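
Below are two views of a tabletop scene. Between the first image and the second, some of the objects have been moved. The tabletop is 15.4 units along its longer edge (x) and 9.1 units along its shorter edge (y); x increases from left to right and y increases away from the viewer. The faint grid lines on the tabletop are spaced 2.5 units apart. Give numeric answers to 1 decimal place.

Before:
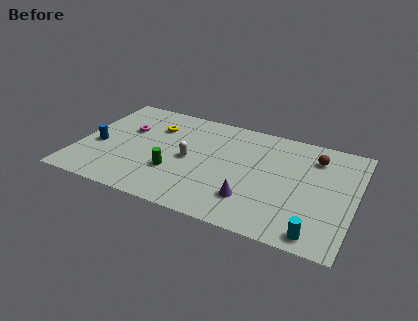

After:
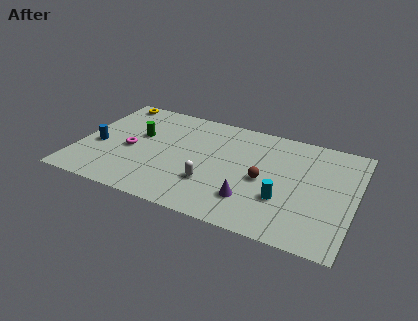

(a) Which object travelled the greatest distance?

the brown sphere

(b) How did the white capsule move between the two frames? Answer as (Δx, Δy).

(1.4, -1.6)

The white capsule was at about (6.2, 4.4) and moved to about (7.6, 2.8).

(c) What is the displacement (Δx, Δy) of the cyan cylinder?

(-2.0, 2.0)

The cyan cylinder was at about (13.6, 1.0) and moved to about (11.6, 3.0).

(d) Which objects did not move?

the blue cylinder and the purple cone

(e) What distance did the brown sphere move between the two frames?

3.9

The brown sphere moved from about (13.0, 7.1) to (10.4, 4.2), a distance of √(2.6² + 2.9²) ≈ 3.9.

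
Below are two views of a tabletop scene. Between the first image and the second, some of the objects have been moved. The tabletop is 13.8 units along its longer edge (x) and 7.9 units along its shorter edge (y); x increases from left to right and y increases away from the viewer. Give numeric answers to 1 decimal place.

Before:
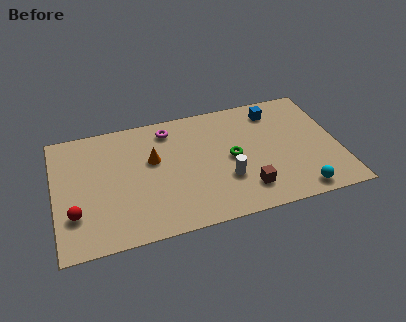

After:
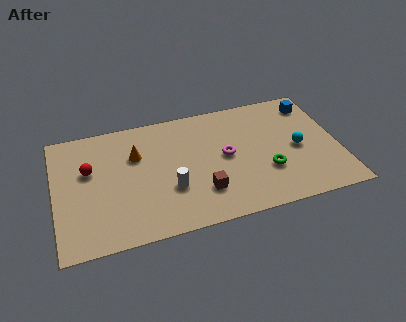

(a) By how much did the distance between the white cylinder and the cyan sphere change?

+2.6

The distance was about 3.8 in the first image and 6.4 in the second, so they moved 2.6 units further apart.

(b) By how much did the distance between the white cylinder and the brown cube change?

+0.3

The distance was about 1.3 in the first image and 1.6 in the second, so they moved 0.3 units further apart.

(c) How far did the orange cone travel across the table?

0.9

From (4.8, 4.8) to (4.0, 5.3), the orange cone covered √(0.8² + 0.5²) ≈ 0.9 units.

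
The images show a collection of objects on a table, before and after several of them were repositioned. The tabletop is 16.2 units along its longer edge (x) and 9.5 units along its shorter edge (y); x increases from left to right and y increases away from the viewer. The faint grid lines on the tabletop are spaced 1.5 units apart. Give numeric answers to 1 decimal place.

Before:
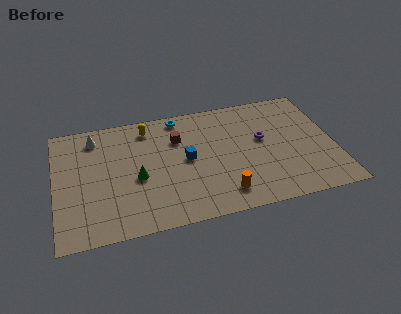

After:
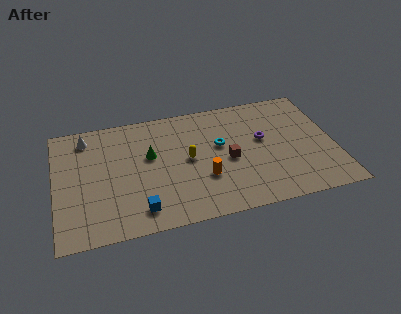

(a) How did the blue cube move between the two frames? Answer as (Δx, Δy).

(-2.9, -3.3)

From the two frames, the blue cube sits at roughly (7.6, 4.9) before and (4.7, 1.6) after.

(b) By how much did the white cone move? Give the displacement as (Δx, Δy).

(-0.5, 0.1)

The white cone was at about (2.4, 7.9) and moved to about (1.9, 8.0).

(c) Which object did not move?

the purple torus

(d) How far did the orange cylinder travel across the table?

1.8

From (9.5, 1.7) to (8.5, 3.2), the orange cylinder covered √(1.0² + 1.5²) ≈ 1.8 units.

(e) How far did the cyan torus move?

3.6

The cyan torus was near (7.4, 8.5) before and (9.6, 5.6) after, so it travelled √(2.2² + 2.9²) ≈ 3.6 units.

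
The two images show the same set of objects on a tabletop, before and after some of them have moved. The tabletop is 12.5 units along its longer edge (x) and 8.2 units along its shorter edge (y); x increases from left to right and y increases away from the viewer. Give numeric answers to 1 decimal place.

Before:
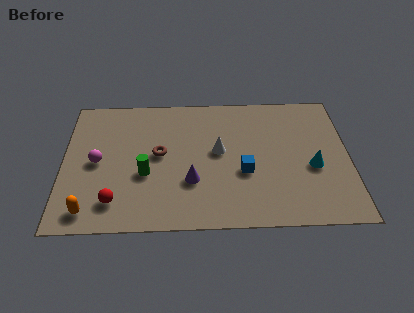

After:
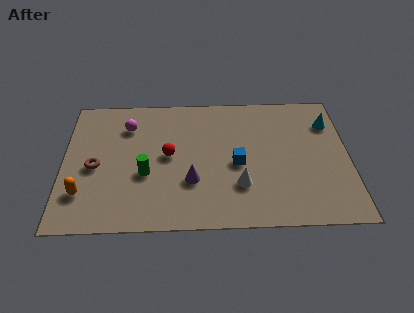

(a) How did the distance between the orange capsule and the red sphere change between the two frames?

+3.1

They were about 1.2 units apart before and 4.3 after — 3.1 units further apart.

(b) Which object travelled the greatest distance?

the red sphere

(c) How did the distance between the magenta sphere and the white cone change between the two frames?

+0.9

The distance was about 5.3 in the first image and 6.2 in the second, so they moved 0.9 units further apart.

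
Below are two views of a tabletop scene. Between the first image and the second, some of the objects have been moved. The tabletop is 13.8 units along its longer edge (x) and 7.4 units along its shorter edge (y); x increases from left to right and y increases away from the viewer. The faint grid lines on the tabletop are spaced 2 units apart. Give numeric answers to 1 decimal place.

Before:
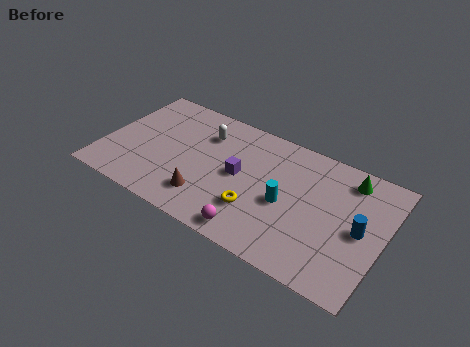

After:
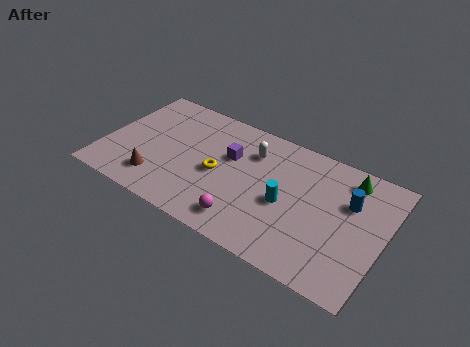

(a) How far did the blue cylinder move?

1.5

The blue cylinder was near (12.7, 3.6) before and (12.0, 4.9) after, so it travelled √(0.7² + 1.3²) ≈ 1.5 units.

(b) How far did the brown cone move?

2.5

The brown cone was near (5.4, 1.7) before and (2.9, 1.6) after, so it travelled √(2.5² + 0.1²) ≈ 2.5 units.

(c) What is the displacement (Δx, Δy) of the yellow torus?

(-2.1, 1.2)

The yellow torus started near (7.8, 2.2) and ended near (5.7, 3.4).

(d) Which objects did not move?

the cyan cylinder and the green cone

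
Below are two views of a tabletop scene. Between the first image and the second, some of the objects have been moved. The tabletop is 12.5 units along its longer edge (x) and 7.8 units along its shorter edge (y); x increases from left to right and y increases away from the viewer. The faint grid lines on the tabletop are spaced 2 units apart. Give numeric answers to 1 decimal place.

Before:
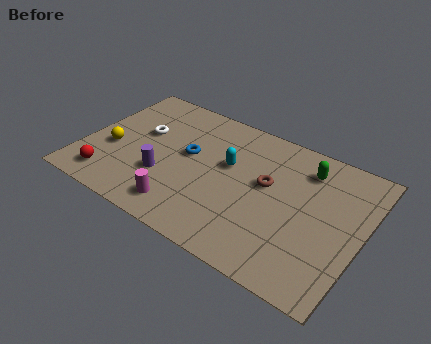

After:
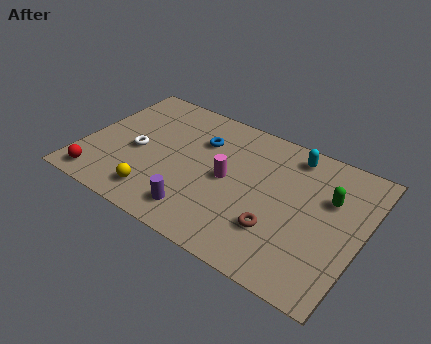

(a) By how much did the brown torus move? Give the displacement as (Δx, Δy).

(0.8, -2.2)

From the two frames, the brown torus sits at roughly (8.2, 4.5) before and (9.0, 2.3) after.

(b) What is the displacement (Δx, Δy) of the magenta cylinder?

(1.6, 2.6)

The magenta cylinder started near (4.9, 1.3) and ended near (6.5, 3.9).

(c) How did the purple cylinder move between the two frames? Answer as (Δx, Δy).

(1.8, -1.2)

From the two frames, the purple cylinder sits at roughly (3.8, 2.6) before and (5.6, 1.4) after.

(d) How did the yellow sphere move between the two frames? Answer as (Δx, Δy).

(2.4, -1.7)

The yellow sphere started near (1.3, 3.1) and ended near (3.7, 1.4).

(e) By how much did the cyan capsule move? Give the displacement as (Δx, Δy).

(2.6, 2.0)

From the two frames, the cyan capsule sits at roughly (6.4, 4.7) before and (9.0, 6.7) after.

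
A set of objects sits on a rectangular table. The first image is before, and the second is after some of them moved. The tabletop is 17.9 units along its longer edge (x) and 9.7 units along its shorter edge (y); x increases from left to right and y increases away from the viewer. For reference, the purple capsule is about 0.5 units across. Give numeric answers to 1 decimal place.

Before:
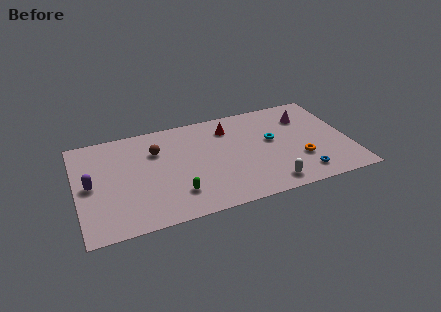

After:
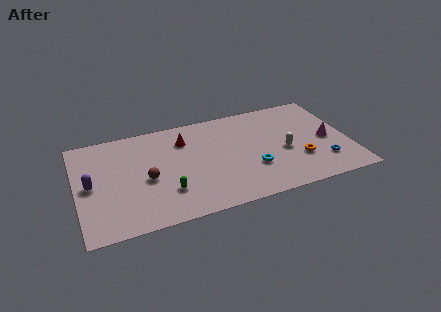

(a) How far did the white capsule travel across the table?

3.2

The white capsule moved from about (12.3, 1.3) to (13.6, 4.2), a distance of √(1.3² + 2.9²) ≈ 3.2.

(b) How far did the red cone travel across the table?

3.0

The red cone was near (10.2, 7.6) before and (7.2, 7.3) after, so it travelled √(3.0² + 0.3²) ≈ 3.0 units.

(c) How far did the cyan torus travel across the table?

2.7

The cyan torus was near (12.9, 5.5) before and (11.4, 3.2) after, so it travelled √(1.5² + 2.3²) ≈ 2.7 units.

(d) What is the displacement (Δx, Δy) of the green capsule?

(-0.6, 0.4)

The green capsule was at about (6.3, 2.3) and moved to about (5.7, 2.7).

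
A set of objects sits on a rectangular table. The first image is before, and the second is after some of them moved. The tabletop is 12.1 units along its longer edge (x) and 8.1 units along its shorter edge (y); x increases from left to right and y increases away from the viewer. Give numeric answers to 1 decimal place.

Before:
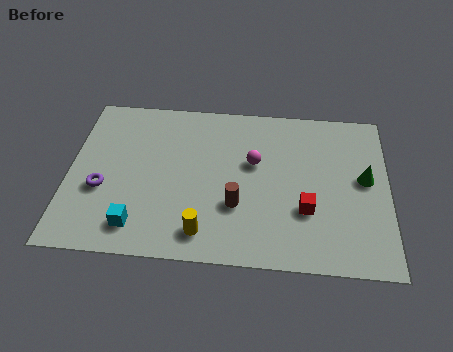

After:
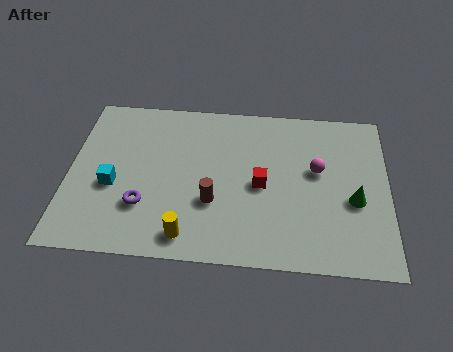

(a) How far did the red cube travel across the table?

2.0

From (9.0, 2.7) to (7.3, 3.8), the red cube covered √(1.7² + 1.1²) ≈ 2.0 units.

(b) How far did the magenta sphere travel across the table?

2.4

The magenta sphere was near (7.0, 4.9) before and (9.4, 4.7) after, so it travelled √(2.4² + 0.2²) ≈ 2.4 units.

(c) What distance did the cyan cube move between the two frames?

2.1

The cyan cube was near (2.7, 1.4) before and (1.7, 3.3) after, so it travelled √(1.0² + 1.9²) ≈ 2.1 units.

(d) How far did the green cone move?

1.2

The green cone was near (11.2, 4.4) before and (10.8, 3.3) after, so it travelled √(0.4² + 1.1²) ≈ 1.2 units.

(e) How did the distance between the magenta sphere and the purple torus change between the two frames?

+0.9

The distance was about 6.0 in the first image and 6.9 in the second, so they moved 0.9 units further apart.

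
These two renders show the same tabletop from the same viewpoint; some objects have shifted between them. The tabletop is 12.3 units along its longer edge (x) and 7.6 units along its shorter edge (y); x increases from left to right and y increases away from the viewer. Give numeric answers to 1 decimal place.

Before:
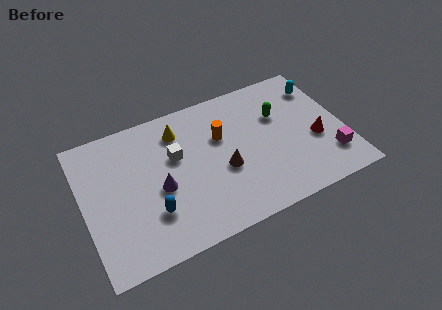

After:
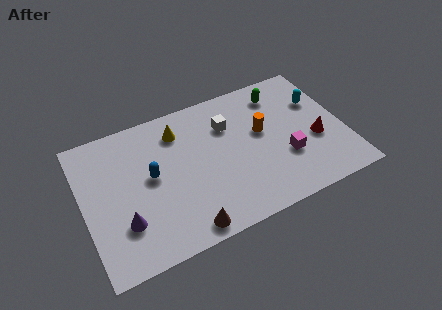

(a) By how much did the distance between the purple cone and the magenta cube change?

-0.3

The distance was about 8.0 in the first image and 7.7 in the second, so they moved 0.3 units closer together.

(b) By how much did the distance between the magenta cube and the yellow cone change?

-2.1

They were about 7.9 units apart before and 5.8 after — 2.1 units closer together.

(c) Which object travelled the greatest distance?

the brown cone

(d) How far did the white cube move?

2.7

From (4.4, 4.7) to (7.0, 5.4), the white cube covered √(2.6² + 0.7²) ≈ 2.7 units.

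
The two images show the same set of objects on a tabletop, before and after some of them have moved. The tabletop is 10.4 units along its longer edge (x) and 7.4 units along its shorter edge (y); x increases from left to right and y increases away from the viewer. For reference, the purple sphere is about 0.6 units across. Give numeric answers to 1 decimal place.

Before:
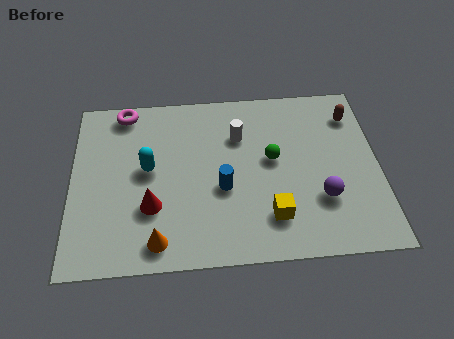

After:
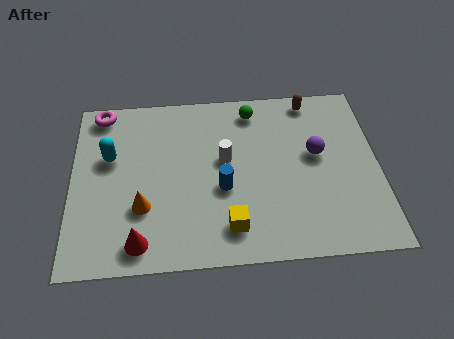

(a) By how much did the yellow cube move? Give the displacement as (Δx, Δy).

(-1.4, -0.3)

The yellow cube started near (6.7, 1.7) and ended near (5.3, 1.4).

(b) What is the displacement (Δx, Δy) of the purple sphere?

(-0.1, 1.9)

The purple sphere was at about (8.4, 2.3) and moved to about (8.3, 4.2).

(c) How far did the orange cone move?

1.5

The orange cone moved from about (2.9, 1.0) to (2.4, 2.4), a distance of √(0.5² + 1.4²) ≈ 1.5.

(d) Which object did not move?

the blue cylinder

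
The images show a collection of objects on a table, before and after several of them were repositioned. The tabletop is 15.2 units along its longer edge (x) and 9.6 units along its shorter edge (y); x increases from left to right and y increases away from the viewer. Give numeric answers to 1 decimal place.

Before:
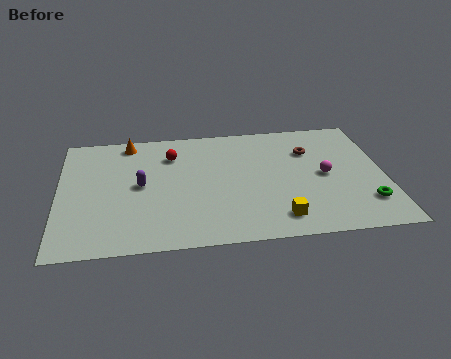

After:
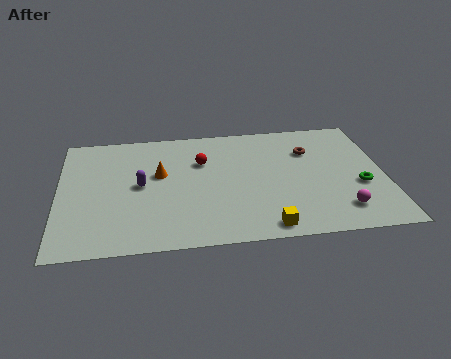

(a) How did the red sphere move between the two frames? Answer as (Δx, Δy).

(1.4, -0.7)

The red sphere started near (5.3, 7.2) and ended near (6.7, 6.5).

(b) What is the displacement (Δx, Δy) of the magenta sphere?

(0.6, -2.8)

The magenta sphere was at about (12.4, 4.7) and moved to about (13.0, 1.9).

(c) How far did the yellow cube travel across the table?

0.8

From (10.1, 1.6) to (9.5, 1.0), the yellow cube covered √(0.6² + 0.6²) ≈ 0.8 units.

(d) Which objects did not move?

the purple capsule and the brown torus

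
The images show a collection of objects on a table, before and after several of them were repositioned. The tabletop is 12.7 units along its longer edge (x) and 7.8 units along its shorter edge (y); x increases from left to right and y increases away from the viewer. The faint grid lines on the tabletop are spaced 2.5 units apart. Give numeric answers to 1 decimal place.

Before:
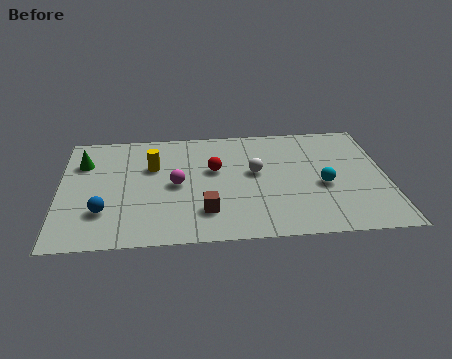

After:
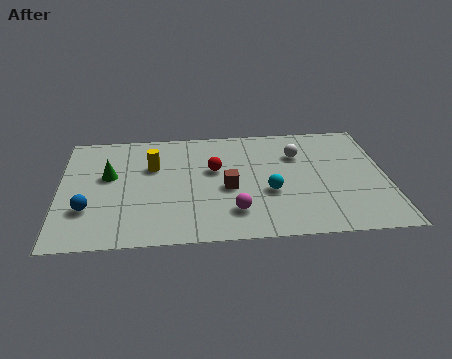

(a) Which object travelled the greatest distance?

the magenta sphere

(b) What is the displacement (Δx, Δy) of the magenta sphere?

(2.2, -2.0)

From the two frames, the magenta sphere sits at roughly (4.5, 3.8) before and (6.7, 1.8) after.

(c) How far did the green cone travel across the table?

1.4

The green cone moved from about (0.9, 5.6) to (1.9, 4.6), a distance of √(1.0² + 1.0²) ≈ 1.4.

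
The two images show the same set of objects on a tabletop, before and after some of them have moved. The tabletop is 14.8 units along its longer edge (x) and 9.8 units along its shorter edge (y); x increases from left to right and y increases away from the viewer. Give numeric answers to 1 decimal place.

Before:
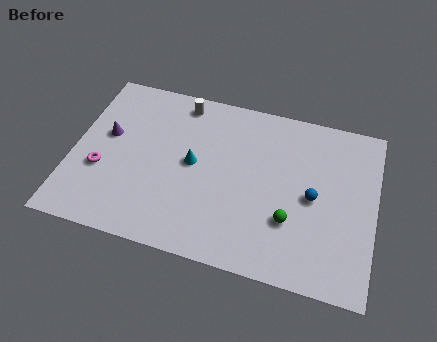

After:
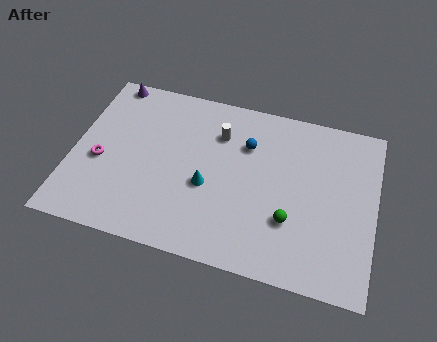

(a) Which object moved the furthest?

the blue sphere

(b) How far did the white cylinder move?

2.4

The white cylinder was near (5.0, 8.6) before and (7.0, 7.2) after, so it travelled √(2.0² + 1.4²) ≈ 2.4 units.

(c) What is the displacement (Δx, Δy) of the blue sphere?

(-3.4, 2.2)

The blue sphere started near (11.8, 4.7) and ended near (8.4, 6.9).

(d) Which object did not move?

the green sphere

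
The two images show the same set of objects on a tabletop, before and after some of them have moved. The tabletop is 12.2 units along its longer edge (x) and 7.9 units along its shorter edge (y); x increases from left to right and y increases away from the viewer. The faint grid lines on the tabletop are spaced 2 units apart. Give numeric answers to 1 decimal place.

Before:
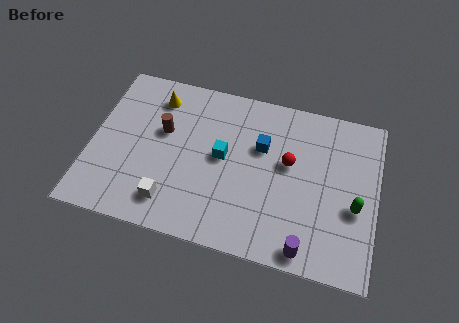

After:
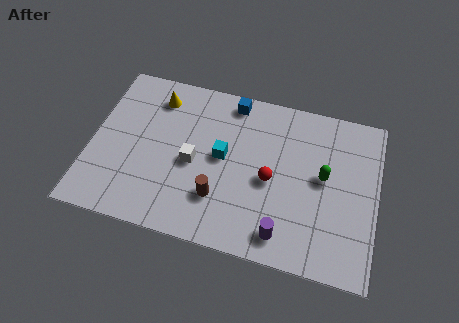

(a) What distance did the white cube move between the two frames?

2.2

The white cube was near (3.6, 1.5) before and (4.4, 3.6) after, so it travelled √(0.8² + 2.1²) ≈ 2.2 units.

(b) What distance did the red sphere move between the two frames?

1.2

The red sphere was near (8.4, 4.6) before and (7.7, 3.6) after, so it travelled √(0.7² + 1.0²) ≈ 1.2 units.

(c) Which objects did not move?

the cyan cube and the yellow cone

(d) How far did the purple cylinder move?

1.1

The purple cylinder was near (9.4, 0.8) before and (8.4, 1.2) after, so it travelled √(1.0² + 0.4²) ≈ 1.1 units.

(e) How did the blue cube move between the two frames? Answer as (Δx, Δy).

(-1.4, 1.9)

The blue cube started near (7.2, 5.1) and ended near (5.8, 7.0).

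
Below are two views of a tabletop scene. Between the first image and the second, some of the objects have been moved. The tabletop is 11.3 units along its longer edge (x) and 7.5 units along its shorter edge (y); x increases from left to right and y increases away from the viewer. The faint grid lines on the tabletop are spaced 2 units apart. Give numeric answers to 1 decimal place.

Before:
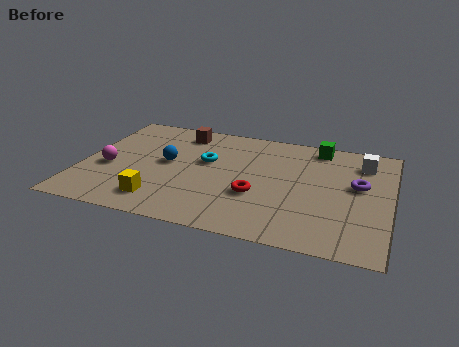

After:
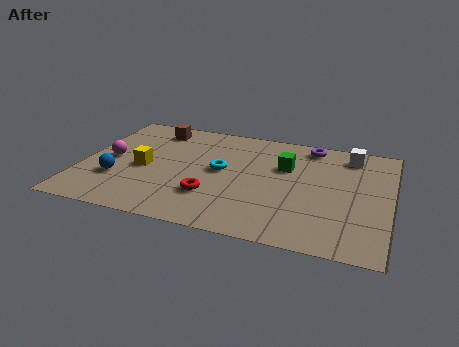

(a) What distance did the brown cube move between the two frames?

1.0

The brown cube was near (3.4, 6.3) before and (2.4, 6.3) after, so it travelled √(1.0² + 0.0²) ≈ 1.0 units.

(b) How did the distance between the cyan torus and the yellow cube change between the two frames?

-0.5

Before: roughly 3.4 units apart; after: 2.9. That's 0.5 units closer together.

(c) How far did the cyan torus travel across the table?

0.8

From (4.5, 4.5) to (5.1, 4.0), the cyan torus covered √(0.6² + 0.5²) ≈ 0.8 units.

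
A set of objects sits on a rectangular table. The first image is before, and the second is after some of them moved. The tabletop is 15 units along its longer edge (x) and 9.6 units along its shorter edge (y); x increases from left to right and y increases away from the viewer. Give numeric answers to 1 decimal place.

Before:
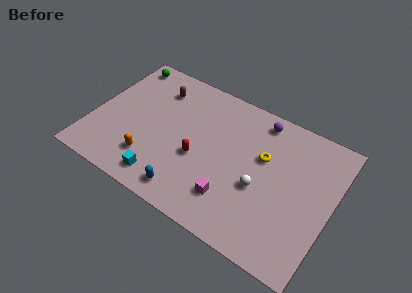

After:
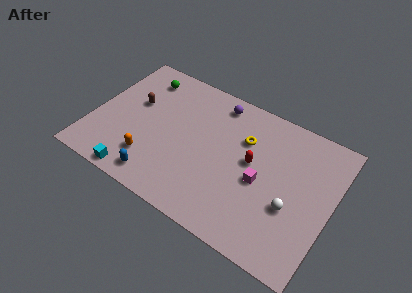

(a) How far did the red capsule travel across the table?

3.5

From (6.8, 3.9) to (10.0, 5.3), the red capsule covered √(3.2² + 1.4²) ≈ 3.5 units.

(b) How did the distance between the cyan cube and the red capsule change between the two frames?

+4.9

Before: roughly 3.1 units apart; after: 8.0. That's 4.9 units further apart.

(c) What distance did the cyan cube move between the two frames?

1.7

The cyan cube was near (5.0, 1.4) before and (3.4, 0.8) after, so it travelled √(1.6² + 0.6²) ≈ 1.7 units.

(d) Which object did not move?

the orange capsule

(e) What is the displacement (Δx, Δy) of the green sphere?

(1.4, -0.6)

The green sphere started near (1.1, 8.5) and ended near (2.5, 7.9).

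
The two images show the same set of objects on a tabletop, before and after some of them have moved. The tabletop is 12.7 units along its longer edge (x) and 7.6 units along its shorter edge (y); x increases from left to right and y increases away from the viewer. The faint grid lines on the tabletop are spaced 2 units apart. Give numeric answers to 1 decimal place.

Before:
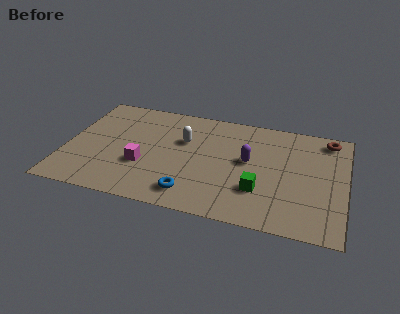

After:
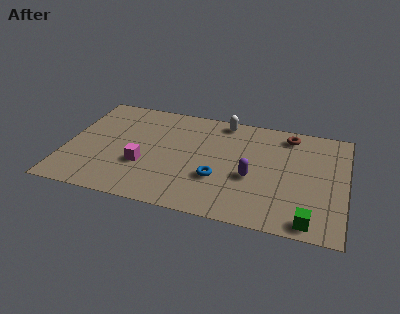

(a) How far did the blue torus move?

1.7

The blue torus was near (5.9, 1.3) before and (7.0, 2.6) after, so it travelled √(1.1² + 1.3²) ≈ 1.7 units.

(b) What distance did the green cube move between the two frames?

2.7

The green cube was near (8.9, 2.3) before and (11.2, 0.8) after, so it travelled √(2.3² + 1.5²) ≈ 2.7 units.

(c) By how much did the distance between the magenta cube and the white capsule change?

+2.5

They were about 2.8 units apart before and 5.3 after — 2.5 units further apart.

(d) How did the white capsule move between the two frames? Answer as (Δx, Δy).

(1.7, 1.9)

The white capsule started near (5.3, 4.9) and ended near (7.0, 6.8).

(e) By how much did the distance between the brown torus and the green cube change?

+0.6

Before: roughly 5.2 units apart; after: 5.8. That's 0.6 units further apart.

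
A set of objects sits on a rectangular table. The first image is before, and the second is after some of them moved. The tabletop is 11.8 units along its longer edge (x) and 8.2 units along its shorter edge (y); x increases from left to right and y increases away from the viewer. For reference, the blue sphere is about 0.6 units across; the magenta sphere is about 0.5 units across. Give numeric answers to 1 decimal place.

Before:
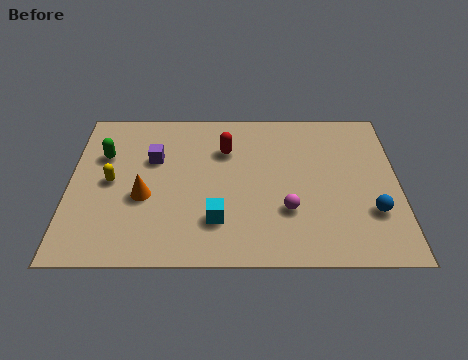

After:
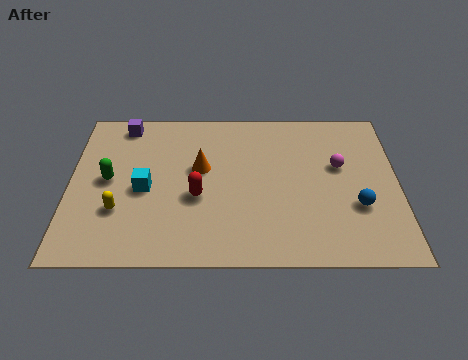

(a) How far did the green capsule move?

1.3

The green capsule was near (1.2, 5.5) before and (1.4, 4.2) after, so it travelled √(0.2² + 1.3²) ≈ 1.3 units.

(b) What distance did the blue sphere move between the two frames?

0.6

From (10.8, 2.5) to (10.3, 2.8), the blue sphere covered √(0.5² + 0.3²) ≈ 0.6 units.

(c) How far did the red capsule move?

2.7

From (5.6, 5.8) to (4.6, 3.3), the red capsule covered √(1.0² + 2.5²) ≈ 2.7 units.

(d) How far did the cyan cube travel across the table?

3.1

The cyan cube was near (5.3, 2.1) before and (2.7, 3.7) after, so it travelled √(2.6² + 1.6²) ≈ 3.1 units.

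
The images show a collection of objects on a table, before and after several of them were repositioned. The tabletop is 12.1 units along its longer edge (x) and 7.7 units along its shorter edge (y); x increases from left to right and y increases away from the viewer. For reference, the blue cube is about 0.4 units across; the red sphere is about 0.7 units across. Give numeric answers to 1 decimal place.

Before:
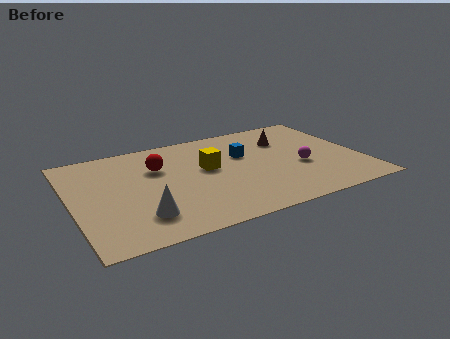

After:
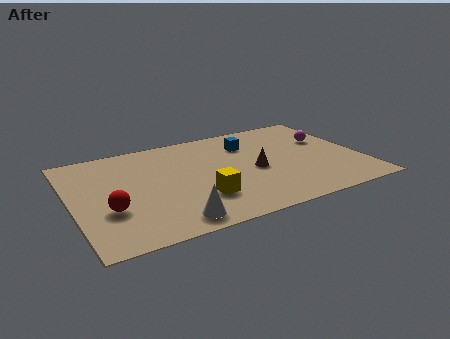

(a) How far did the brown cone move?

2.6

The brown cone was near (9.2, 5.5) before and (7.6, 3.5) after, so it travelled √(1.6² + 2.0²) ≈ 2.6 units.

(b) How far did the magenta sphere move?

2.3

The magenta sphere moved from about (9.5, 3.1) to (10.9, 4.9), a distance of √(1.4² + 1.8²) ≈ 2.3.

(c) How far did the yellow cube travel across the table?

2.3

The yellow cube was near (5.7, 4.4) before and (5.1, 2.2) after, so it travelled √(0.6² + 2.2²) ≈ 2.3 units.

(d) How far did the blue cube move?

0.9

The blue cube moved from about (7.3, 4.9) to (7.6, 5.7), a distance of √(0.3² + 0.8²) ≈ 0.9.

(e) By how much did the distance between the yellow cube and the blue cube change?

+2.6

They were about 1.7 units apart before and 4.3 after — 2.6 units further apart.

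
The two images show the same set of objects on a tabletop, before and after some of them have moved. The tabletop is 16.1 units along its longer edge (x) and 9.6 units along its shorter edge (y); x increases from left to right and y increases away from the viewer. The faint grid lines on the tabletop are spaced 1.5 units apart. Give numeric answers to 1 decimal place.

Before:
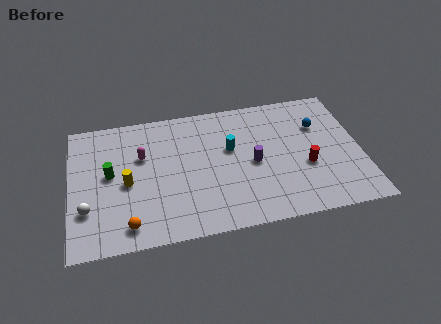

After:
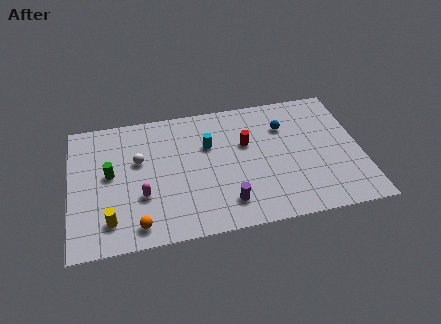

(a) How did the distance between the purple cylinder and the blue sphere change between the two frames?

+1.8

The distance was about 4.3 in the first image and 6.1 in the second, so they moved 1.8 units further apart.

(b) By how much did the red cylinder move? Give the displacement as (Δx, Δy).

(-3.2, 2.3)

The red cylinder started near (13.0, 3.7) and ended near (9.8, 6.0).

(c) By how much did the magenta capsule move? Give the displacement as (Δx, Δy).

(-0.1, -2.9)

The magenta capsule was at about (4.0, 6.2) and moved to about (3.9, 3.3).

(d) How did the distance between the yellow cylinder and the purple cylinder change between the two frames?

-0.6

The distance was about 7.0 in the first image and 6.4 in the second, so they moved 0.6 units closer together.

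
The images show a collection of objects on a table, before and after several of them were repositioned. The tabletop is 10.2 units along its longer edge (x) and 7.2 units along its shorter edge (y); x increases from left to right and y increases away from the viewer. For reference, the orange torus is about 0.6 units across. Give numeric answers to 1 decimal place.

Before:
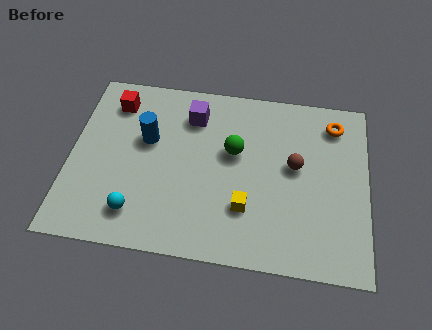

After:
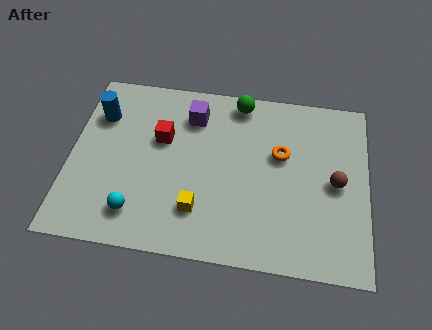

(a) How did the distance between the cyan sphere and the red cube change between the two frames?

-1.3

Before: roughly 4.5 units apart; after: 3.2. That's 1.3 units closer together.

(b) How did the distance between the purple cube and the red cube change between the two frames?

-1.2

Before: roughly 2.7 units apart; after: 1.5. That's 1.2 units closer together.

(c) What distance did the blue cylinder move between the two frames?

1.9

The blue cylinder was near (2.6, 4.4) before and (0.9, 5.2) after, so it travelled √(1.7² + 0.8²) ≈ 1.9 units.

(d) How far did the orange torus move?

2.3

The orange torus was near (9.0, 5.9) before and (7.2, 4.4) after, so it travelled √(1.8² + 1.5²) ≈ 2.3 units.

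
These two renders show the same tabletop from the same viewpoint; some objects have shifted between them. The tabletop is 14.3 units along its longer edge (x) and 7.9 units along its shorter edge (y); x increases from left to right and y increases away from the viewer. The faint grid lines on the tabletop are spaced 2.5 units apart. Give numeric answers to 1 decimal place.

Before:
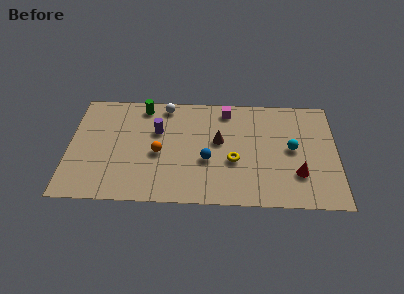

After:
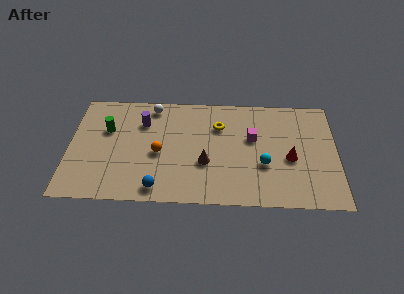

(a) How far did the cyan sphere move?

1.9

The cyan sphere was near (11.9, 4.1) before and (10.4, 2.9) after, so it travelled √(1.5² + 1.2²) ≈ 1.9 units.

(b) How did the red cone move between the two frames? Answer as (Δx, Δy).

(-0.4, 1.1)

From the two frames, the red cone sits at roughly (12.2, 2.3) before and (11.8, 3.4) after.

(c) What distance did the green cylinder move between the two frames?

2.6

From (3.9, 6.9) to (2.0, 5.1), the green cylinder covered √(1.9² + 1.8²) ≈ 2.6 units.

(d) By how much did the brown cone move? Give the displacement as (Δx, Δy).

(-0.7, -1.6)

The brown cone was at about (8.0, 4.5) and moved to about (7.3, 2.9).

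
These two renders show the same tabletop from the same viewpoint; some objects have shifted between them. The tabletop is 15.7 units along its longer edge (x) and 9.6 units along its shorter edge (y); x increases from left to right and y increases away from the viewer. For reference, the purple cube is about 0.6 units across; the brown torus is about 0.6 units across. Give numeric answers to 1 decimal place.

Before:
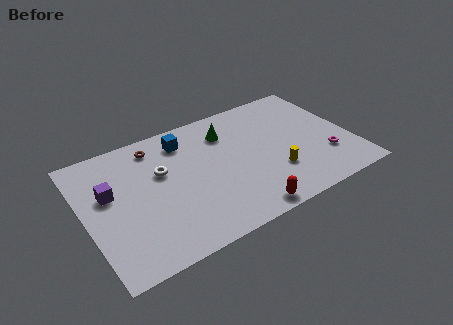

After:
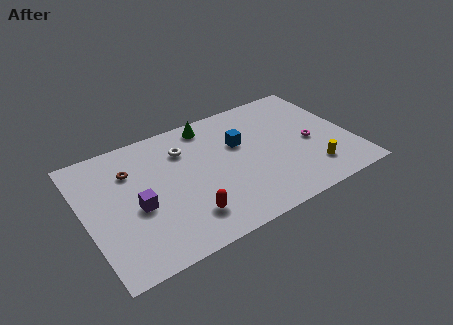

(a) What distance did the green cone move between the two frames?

1.4

The green cone was near (8.7, 7.3) before and (7.8, 8.4) after, so it travelled √(0.9² + 1.1²) ≈ 1.4 units.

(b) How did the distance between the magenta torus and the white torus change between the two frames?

-2.2

Before: roughly 9.9 units apart; after: 7.7. That's 2.2 units closer together.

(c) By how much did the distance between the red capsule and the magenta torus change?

+2.5

They were about 5.6 units apart before and 8.1 after — 2.5 units further apart.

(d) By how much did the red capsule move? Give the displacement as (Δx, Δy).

(-3.2, 1.2)

From the two frames, the red capsule sits at roughly (8.7, 0.9) before and (5.5, 2.1) after.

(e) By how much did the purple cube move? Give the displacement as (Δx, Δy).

(1.4, -1.7)

The purple cube started near (1.5, 5.8) and ended near (2.9, 4.1).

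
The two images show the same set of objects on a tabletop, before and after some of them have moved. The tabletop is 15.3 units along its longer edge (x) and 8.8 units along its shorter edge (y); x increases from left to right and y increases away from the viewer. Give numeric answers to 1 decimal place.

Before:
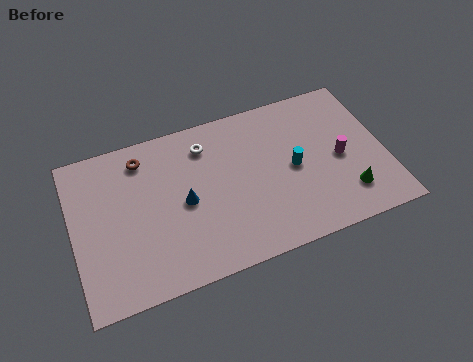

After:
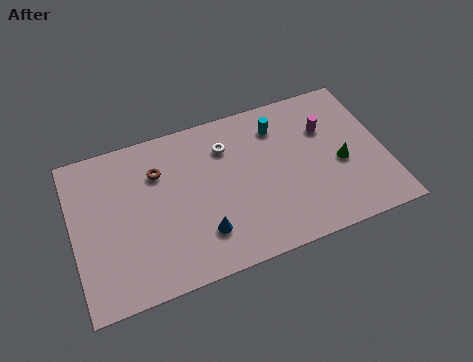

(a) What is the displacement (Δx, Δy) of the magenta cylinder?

(-0.5, 1.9)

From the two frames, the magenta cylinder sits at roughly (13.1, 4.1) before and (12.6, 6.0) after.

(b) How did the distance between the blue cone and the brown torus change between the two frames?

+0.9

They were about 3.6 units apart before and 4.5 after — 0.9 units further apart.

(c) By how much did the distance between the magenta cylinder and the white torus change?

-2.1

They were about 7.0 units apart before and 4.9 after — 2.1 units closer together.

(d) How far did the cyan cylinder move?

2.6

The cyan cylinder moved from about (10.8, 4.3) to (10.3, 6.9), a distance of √(0.5² + 2.6²) ≈ 2.6.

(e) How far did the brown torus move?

1.2

The brown torus was near (3.6, 7.3) before and (4.3, 6.3) after, so it travelled √(0.7² + 1.0²) ≈ 1.2 units.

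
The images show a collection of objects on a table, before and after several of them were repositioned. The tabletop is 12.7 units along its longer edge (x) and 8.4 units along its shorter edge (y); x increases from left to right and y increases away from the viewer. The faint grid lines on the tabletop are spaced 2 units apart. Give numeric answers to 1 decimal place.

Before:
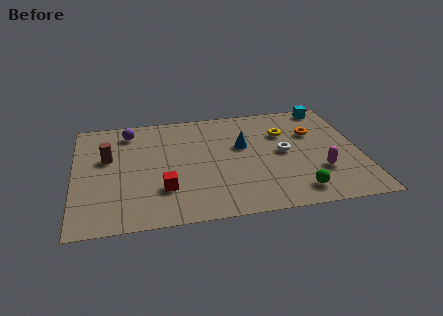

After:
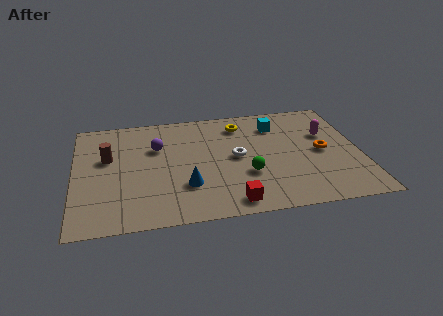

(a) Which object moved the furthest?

the blue cone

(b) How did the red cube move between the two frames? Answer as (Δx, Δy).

(2.9, -1.4)

The red cube started near (3.9, 2.4) and ended near (6.8, 1.0).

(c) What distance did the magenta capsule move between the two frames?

2.8

From (10.8, 2.6) to (11.3, 5.4), the magenta capsule covered √(0.5² + 2.8²) ≈ 2.8 units.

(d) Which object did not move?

the brown cylinder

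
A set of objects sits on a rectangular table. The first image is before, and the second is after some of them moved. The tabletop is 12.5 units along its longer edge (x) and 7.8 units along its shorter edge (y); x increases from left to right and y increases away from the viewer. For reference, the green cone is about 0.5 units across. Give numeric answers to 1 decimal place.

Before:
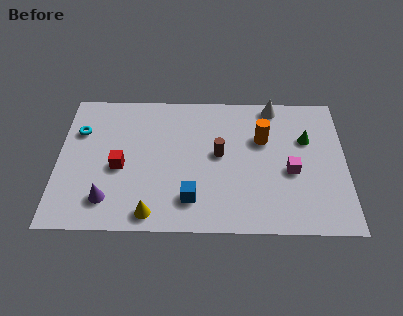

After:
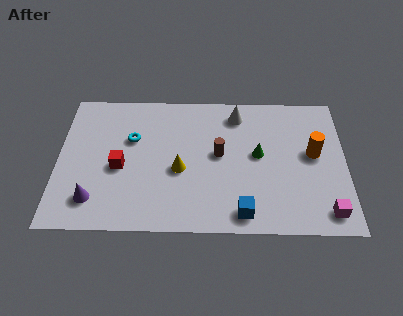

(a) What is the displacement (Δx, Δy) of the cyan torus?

(2.3, -0.4)

From the two frames, the cyan torus sits at roughly (0.9, 5.4) before and (3.2, 5.0) after.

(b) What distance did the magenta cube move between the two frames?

2.7

From (10.1, 3.3) to (11.6, 1.1), the magenta cube covered √(1.5² + 2.2²) ≈ 2.7 units.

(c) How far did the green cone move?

2.3

The green cone moved from about (10.8, 5.1) to (8.7, 4.2), a distance of √(2.1² + 0.9²) ≈ 2.3.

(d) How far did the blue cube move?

2.3

The blue cube was near (5.8, 1.7) before and (8.0, 1.0) after, so it travelled √(2.2² + 0.7²) ≈ 2.3 units.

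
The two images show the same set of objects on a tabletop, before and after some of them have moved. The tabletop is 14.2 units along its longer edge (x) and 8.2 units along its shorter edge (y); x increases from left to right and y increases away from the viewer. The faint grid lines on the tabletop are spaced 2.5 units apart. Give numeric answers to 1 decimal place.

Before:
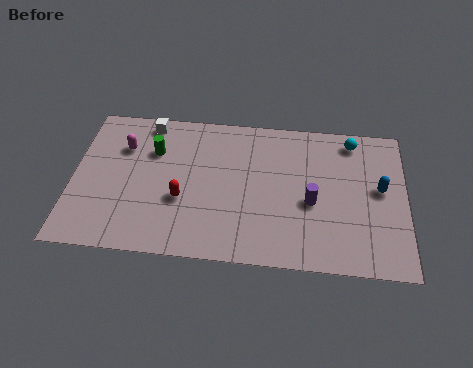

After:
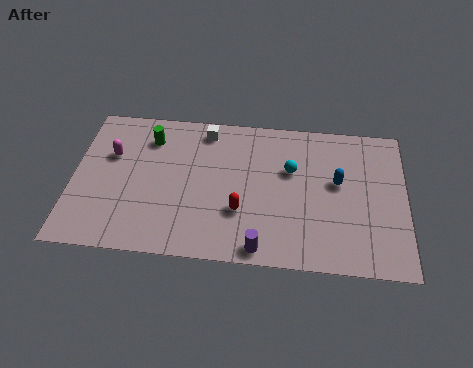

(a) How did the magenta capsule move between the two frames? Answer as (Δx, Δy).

(-0.5, -0.5)

The magenta capsule was at about (2.1, 5.8) and moved to about (1.6, 5.3).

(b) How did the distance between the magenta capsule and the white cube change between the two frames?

+2.6

They were about 1.8 units apart before and 4.4 after — 2.6 units further apart.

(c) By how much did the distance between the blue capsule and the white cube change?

-4.2

Before: roughly 10.4 units apart; after: 6.2. That's 4.2 units closer together.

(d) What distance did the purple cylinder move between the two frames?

3.4

The purple cylinder was near (10.2, 3.5) before and (8.1, 0.8) after, so it travelled √(2.1² + 2.7²) ≈ 3.4 units.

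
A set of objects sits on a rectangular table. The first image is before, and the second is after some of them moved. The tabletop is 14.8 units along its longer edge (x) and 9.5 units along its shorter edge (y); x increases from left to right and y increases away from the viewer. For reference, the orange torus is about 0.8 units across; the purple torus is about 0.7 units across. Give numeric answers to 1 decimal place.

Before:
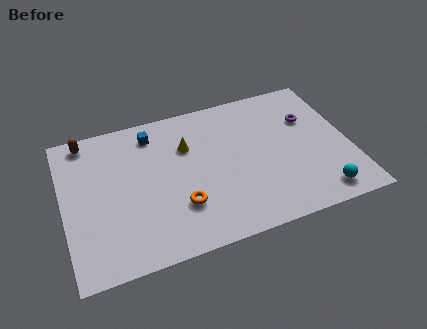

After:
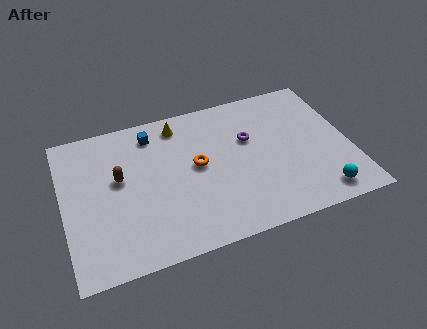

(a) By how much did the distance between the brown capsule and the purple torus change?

-4.9

Before: roughly 11.7 units apart; after: 6.8. That's 4.9 units closer together.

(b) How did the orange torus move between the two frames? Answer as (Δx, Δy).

(1.1, 2.3)

From the two frames, the orange torus sits at roughly (5.8, 2.8) before and (6.9, 5.1) after.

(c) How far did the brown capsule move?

3.4

The brown capsule was near (1.4, 8.5) before and (2.9, 5.5) after, so it travelled √(1.5² + 3.0²) ≈ 3.4 units.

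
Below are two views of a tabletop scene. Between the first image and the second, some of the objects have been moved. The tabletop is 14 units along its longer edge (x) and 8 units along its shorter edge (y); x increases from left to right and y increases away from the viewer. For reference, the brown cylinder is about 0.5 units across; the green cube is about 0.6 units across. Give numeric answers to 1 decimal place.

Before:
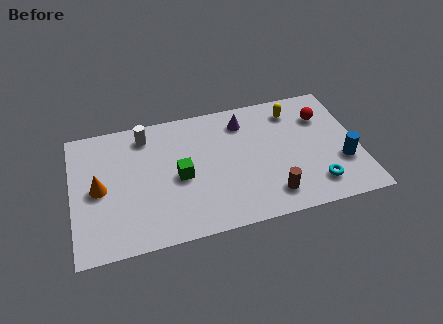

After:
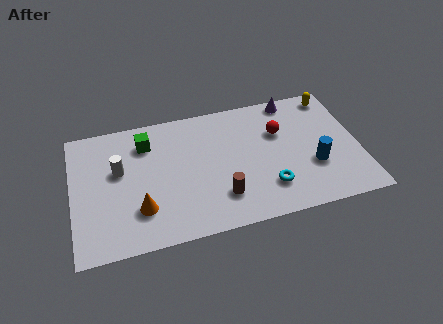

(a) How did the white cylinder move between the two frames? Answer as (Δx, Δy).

(-1.4, -1.9)

The white cylinder was at about (3.7, 6.7) and moved to about (2.3, 4.8).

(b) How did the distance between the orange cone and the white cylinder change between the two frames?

-0.9

Before: roughly 3.7 units apart; after: 2.8. That's 0.9 units closer together.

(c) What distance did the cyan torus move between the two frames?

2.3

From (11.7, 1.6) to (9.4, 2.0), the cyan torus covered √(2.3² + 0.4²) ≈ 2.3 units.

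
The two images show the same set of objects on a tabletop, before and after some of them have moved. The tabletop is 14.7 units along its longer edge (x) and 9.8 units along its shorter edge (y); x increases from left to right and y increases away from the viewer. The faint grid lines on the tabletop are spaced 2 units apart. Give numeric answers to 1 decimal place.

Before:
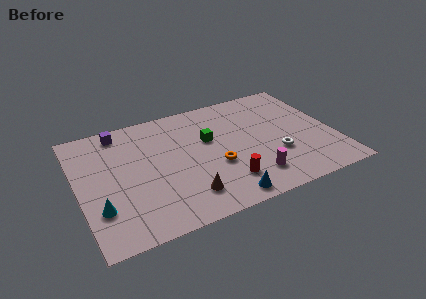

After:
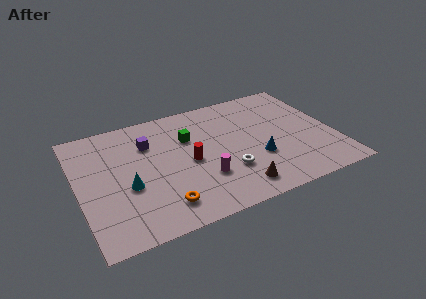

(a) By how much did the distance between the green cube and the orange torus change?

+2.9

The distance was about 2.3 in the first image and 5.2 in the second, so they moved 2.9 units further apart.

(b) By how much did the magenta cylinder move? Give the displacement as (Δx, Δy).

(-2.7, 1.0)

The magenta cylinder started near (9.6, 2.0) and ended near (6.9, 3.0).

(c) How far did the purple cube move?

2.2

The purple cube was near (2.7, 8.6) before and (4.2, 7.0) after, so it travelled √(1.5² + 1.6²) ≈ 2.2 units.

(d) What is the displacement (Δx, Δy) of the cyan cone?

(1.7, 1.1)

The cyan cone was at about (1.0, 2.8) and moved to about (2.7, 3.9).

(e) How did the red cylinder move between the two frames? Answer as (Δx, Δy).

(-1.8, 2.4)

The red cylinder was at about (8.1, 2.2) and moved to about (6.3, 4.6).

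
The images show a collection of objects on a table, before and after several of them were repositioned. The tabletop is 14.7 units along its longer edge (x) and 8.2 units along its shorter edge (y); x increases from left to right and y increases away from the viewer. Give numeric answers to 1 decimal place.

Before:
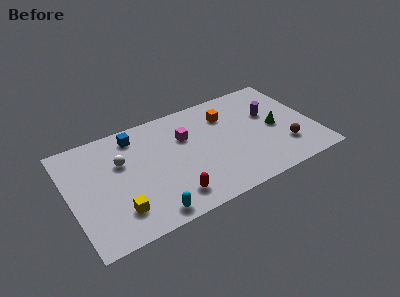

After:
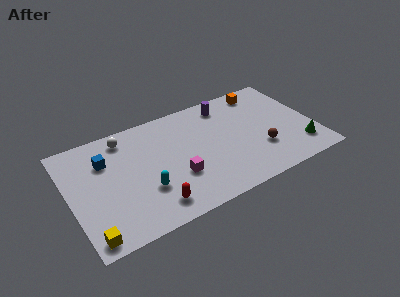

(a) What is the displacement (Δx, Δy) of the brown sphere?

(-1.4, 0.4)

From the two frames, the brown sphere sits at roughly (12.7, 2.2) before and (11.3, 2.6) after.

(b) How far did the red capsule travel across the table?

1.1

The red capsule moved from about (5.7, 1.5) to (4.6, 1.4), a distance of √(1.1² + 0.1²) ≈ 1.1.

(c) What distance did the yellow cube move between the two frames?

2.1

From (2.6, 1.9) to (0.8, 0.9), the yellow cube covered √(1.8² + 1.0²) ≈ 2.1 units.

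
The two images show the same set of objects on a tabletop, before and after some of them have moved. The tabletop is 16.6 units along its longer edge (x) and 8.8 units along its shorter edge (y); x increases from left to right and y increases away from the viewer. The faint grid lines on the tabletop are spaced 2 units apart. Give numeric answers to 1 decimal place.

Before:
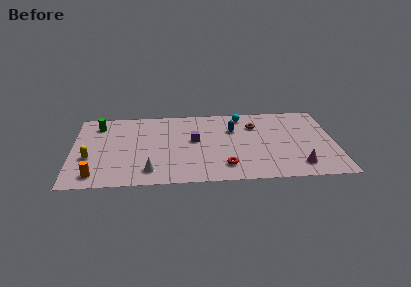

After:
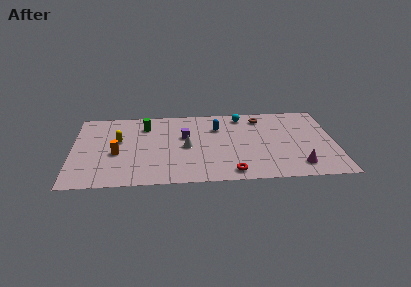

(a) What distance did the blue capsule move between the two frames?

1.0

The blue capsule moved from about (10.2, 6.0) to (9.2, 6.3), a distance of √(1.0² + 0.3²) ≈ 1.0.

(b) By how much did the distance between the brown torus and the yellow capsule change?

-1.6

They were about 10.9 units apart before and 9.3 after — 1.6 units closer together.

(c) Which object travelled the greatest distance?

the white cone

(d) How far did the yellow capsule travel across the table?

2.6

From (1.1, 3.3) to (2.9, 5.2), the yellow capsule covered √(1.8² + 1.9²) ≈ 2.6 units.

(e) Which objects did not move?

the magenta cone and the cyan sphere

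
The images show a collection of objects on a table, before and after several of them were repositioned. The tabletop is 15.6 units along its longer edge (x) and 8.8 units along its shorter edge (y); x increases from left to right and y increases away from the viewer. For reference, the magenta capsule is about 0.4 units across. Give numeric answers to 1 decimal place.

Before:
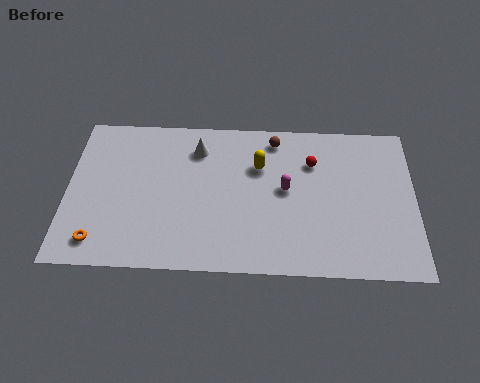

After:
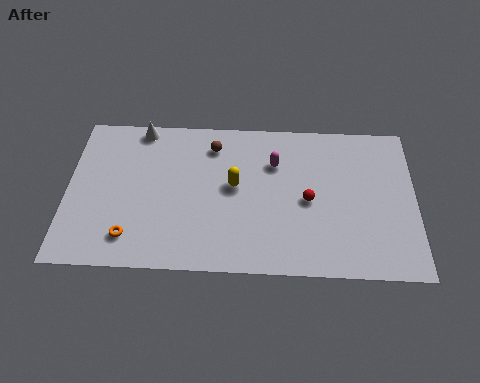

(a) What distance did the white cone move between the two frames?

2.8

The white cone moved from about (5.8, 6.9) to (3.2, 8.0), a distance of √(2.6² + 1.1²) ≈ 2.8.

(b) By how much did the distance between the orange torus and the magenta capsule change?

-1.1

Before: roughly 8.9 units apart; after: 7.8. That's 1.1 units closer together.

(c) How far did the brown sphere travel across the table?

2.8

The brown sphere moved from about (9.3, 7.6) to (6.5, 7.1), a distance of √(2.8² + 0.5²) ≈ 2.8.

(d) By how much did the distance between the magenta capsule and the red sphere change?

+0.6

The distance was about 2.0 in the first image and 2.6 in the second, so they moved 0.6 units further apart.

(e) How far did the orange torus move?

1.4

The orange torus moved from about (1.5, 1.4) to (2.9, 1.7), a distance of √(1.4² + 0.3²) ≈ 1.4.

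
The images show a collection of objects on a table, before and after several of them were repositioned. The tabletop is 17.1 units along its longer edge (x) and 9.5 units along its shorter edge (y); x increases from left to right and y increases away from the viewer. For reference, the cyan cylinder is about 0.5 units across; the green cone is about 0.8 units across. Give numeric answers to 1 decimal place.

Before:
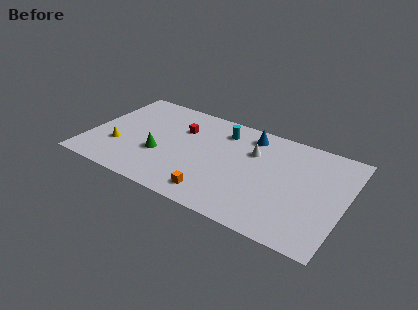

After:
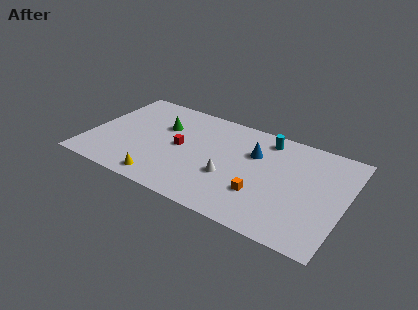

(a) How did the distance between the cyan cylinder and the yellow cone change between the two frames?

+1.3

Before: roughly 7.9 units apart; after: 9.2. That's 1.3 units further apart.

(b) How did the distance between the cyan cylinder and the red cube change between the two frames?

+3.4

They were about 2.9 units apart before and 6.3 after — 3.4 units further apart.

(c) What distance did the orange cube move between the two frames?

3.2

The orange cube moved from about (8.9, 1.5) to (11.8, 2.9), a distance of √(2.9² + 1.4²) ≈ 3.2.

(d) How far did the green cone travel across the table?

2.8

The green cone was near (4.9, 3.5) before and (4.7, 6.3) after, so it travelled √(0.2² + 2.8²) ≈ 2.8 units.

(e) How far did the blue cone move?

1.7

The blue cone was near (10.4, 8.0) before and (10.9, 6.4) after, so it travelled √(0.5² + 1.6²) ≈ 1.7 units.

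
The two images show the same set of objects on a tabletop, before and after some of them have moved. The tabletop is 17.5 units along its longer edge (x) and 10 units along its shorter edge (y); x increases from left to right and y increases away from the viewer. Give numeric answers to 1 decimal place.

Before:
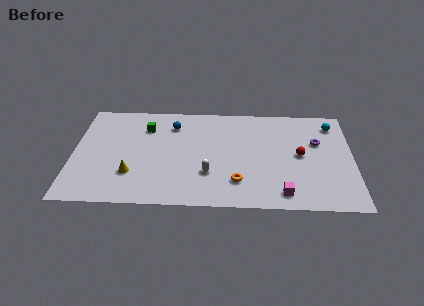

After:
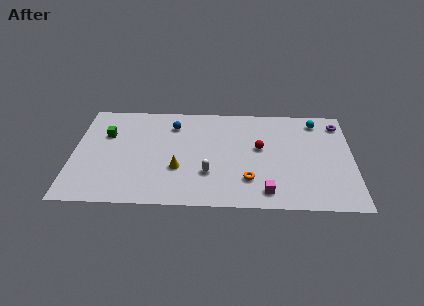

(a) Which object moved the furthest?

the yellow cone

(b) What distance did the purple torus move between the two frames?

2.4

The purple torus was near (15.3, 6.4) before and (16.7, 8.3) after, so it travelled √(1.4² + 1.9²) ≈ 2.4 units.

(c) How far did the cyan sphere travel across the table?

1.0

From (16.3, 8.2) to (15.3, 8.5), the cyan sphere covered √(1.0² + 0.3²) ≈ 1.0 units.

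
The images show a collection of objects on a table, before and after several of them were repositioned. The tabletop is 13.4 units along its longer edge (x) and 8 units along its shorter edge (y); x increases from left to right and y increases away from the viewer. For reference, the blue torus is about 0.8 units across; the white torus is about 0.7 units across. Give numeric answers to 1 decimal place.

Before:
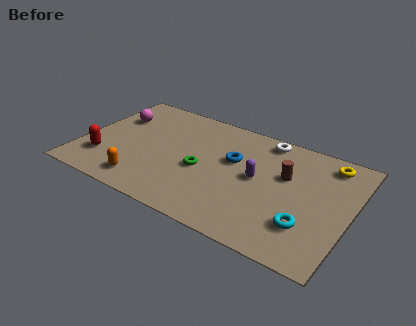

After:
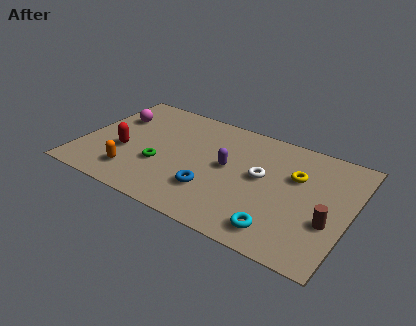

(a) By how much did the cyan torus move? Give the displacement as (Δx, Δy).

(-1.2, -0.9)

The cyan torus started near (11.5, 2.2) and ended near (10.3, 1.3).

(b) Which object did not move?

the magenta sphere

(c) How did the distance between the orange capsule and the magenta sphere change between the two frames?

-0.6

Before: roughly 4.7 units apart; after: 4.1. That's 0.6 units closer together.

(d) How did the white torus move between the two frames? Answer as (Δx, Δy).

(0.2, -2.7)

From the two frames, the white torus sits at roughly (8.8, 7.1) before and (9.0, 4.4) after.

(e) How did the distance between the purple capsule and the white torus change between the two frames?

-1.2

The distance was about 2.9 in the first image and 1.7 in the second, so they moved 1.2 units closer together.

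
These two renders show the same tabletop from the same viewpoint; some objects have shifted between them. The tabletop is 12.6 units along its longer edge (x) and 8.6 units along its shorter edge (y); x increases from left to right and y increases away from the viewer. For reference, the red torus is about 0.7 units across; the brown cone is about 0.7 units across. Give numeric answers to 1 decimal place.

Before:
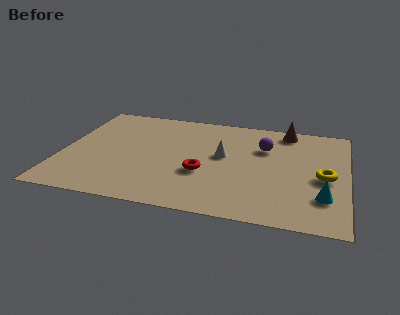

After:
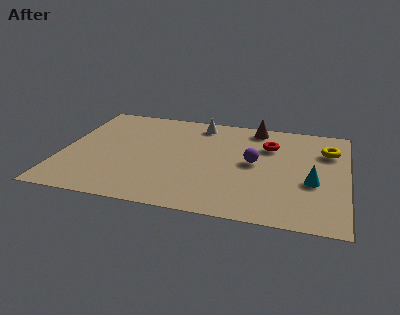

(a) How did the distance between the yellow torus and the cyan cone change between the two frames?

+1.3

The distance was about 1.6 in the first image and 2.9 in the second, so they moved 1.3 units further apart.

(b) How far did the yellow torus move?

2.3

The yellow torus moved from about (11.6, 3.9) to (11.7, 6.2), a distance of √(0.1² + 2.3²) ≈ 2.3.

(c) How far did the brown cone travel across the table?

1.4

From (9.8, 7.6) to (8.4, 7.6), the brown cone covered √(1.4² + 0.0²) ≈ 1.4 units.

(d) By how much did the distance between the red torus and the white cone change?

+1.7

The distance was about 1.8 in the first image and 3.5 in the second, so they moved 1.7 units further apart.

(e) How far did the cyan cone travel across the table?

1.2

From (11.6, 2.3) to (11.1, 3.4), the cyan cone covered √(0.5² + 1.1²) ≈ 1.2 units.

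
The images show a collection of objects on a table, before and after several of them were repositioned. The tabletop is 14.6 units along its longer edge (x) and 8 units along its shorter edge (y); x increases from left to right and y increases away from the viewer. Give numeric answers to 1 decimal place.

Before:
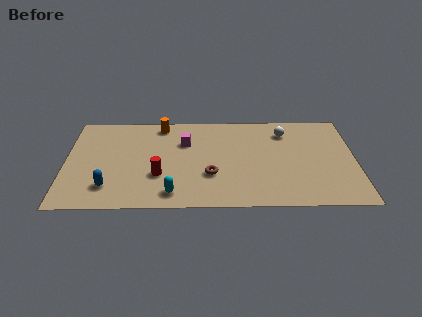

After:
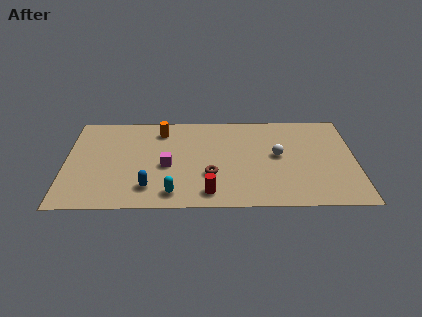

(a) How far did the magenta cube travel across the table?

2.2

The magenta cube moved from about (6.0, 5.5) to (5.1, 3.5), a distance of √(0.9² + 2.0²) ≈ 2.2.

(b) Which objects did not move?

the brown torus and the cyan capsule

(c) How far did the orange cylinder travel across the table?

0.5

The orange cylinder was near (4.8, 7.0) before and (4.8, 6.5) after, so it travelled √(0.0² + 0.5²) ≈ 0.5 units.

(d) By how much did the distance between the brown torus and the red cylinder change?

-1.1

They were about 2.6 units apart before and 1.5 after — 1.1 units closer together.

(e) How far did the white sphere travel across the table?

2.0

From (11.1, 6.3) to (10.7, 4.3), the white sphere covered √(0.4² + 2.0²) ≈ 2.0 units.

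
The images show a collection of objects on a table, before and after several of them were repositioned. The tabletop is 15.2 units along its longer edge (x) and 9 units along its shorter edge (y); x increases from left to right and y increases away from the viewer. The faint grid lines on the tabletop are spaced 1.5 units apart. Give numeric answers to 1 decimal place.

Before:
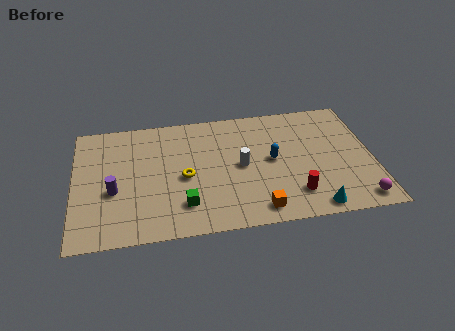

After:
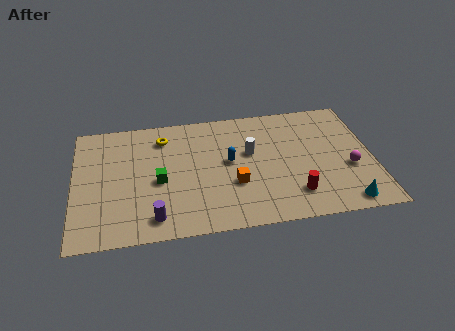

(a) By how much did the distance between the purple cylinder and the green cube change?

-1.2

The distance was about 3.8 in the first image and 2.6 in the second, so they moved 1.2 units closer together.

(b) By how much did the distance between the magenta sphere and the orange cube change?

+0.8

Before: roughly 5.1 units apart; after: 5.9. That's 0.8 units further apart.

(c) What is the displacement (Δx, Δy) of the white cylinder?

(0.5, 0.9)

From the two frames, the white cylinder sits at roughly (8.5, 4.5) before and (9.0, 5.4) after.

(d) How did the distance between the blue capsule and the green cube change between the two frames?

-1.6

The distance was about 5.3 in the first image and 3.7 in the second, so they moved 1.6 units closer together.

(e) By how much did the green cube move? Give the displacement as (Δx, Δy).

(-1.2, 1.9)

The green cube started near (5.5, 2.1) and ended near (4.3, 4.0).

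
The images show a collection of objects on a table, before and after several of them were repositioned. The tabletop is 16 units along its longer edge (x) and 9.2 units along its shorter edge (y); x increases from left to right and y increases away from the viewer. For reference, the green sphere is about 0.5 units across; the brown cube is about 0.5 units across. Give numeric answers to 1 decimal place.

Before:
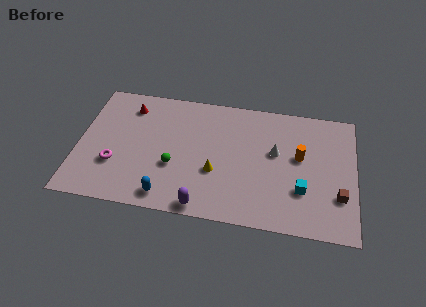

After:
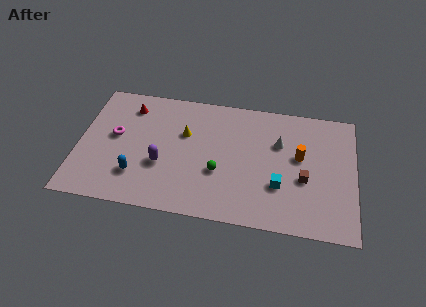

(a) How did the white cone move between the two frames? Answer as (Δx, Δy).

(0.2, 0.7)

From the two frames, the white cone sits at roughly (11.4, 5.4) before and (11.6, 6.1) after.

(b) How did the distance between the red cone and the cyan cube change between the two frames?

-1.2

The distance was about 11.1 in the first image and 9.9 in the second, so they moved 1.2 units closer together.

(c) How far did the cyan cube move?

1.3

From (13.0, 2.9) to (11.7, 3.0), the cyan cube covered √(1.3² + 0.1²) ≈ 1.3 units.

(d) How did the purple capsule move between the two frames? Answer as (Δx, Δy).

(-2.5, 2.6)

From the two frames, the purple capsule sits at roughly (7.4, 0.8) before and (4.9, 3.4) after.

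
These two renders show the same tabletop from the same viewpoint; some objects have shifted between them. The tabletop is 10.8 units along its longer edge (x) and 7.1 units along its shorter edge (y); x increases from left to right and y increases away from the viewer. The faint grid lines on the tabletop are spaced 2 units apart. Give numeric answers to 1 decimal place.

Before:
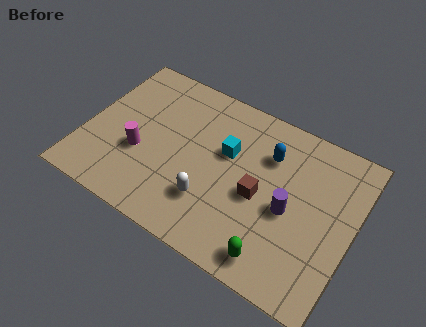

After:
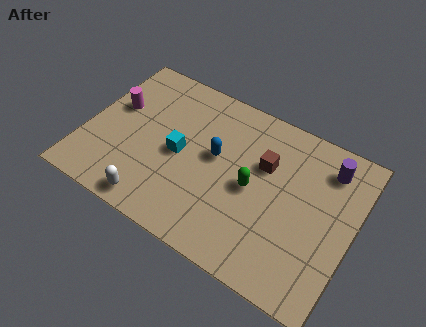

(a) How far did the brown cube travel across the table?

1.4

The brown cube moved from about (7.1, 3.2) to (7.1, 4.6), a distance of √(0.0² + 1.4²) ≈ 1.4.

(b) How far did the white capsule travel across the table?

2.4

From (5.3, 2.0) to (3.2, 0.8), the white capsule covered √(2.1² + 1.2²) ≈ 2.4 units.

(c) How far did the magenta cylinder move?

2.1

The magenta cylinder was near (2.3, 2.7) before and (1.0, 4.3) after, so it travelled √(1.3² + 1.6²) ≈ 2.1 units.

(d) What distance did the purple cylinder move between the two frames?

2.8

From (8.3, 3.2) to (9.5, 5.7), the purple cylinder covered √(1.2² + 2.5²) ≈ 2.8 units.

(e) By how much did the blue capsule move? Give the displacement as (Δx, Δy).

(-2.0, -1.1)

From the two frames, the blue capsule sits at roughly (7.2, 5.1) before and (5.2, 4.0) after.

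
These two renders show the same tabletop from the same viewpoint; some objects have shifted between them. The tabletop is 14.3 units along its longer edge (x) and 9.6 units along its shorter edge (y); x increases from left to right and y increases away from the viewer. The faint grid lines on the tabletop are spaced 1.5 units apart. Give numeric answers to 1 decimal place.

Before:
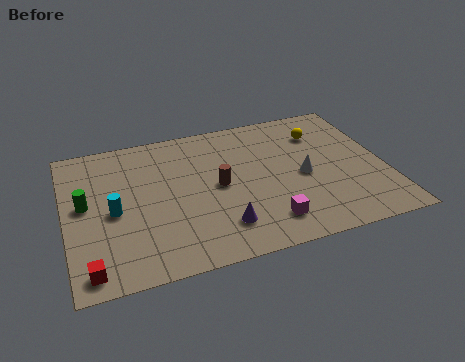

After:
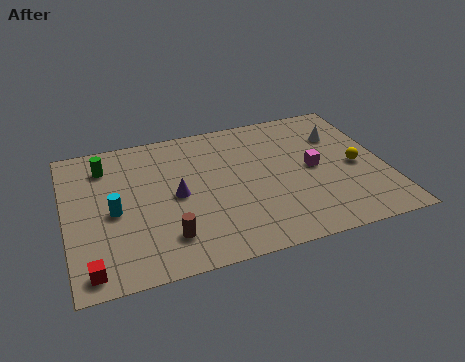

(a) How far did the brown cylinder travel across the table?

3.7

The brown cylinder was near (6.8, 4.8) before and (4.3, 2.1) after, so it travelled √(2.5² + 2.7²) ≈ 3.7 units.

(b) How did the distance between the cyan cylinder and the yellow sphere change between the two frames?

+0.9

The distance was about 10.0 in the first image and 10.9 in the second, so they moved 0.9 units further apart.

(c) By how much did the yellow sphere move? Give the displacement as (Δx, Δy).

(1.3, -2.8)

The yellow sphere started near (11.7, 7.2) and ended near (13.0, 4.4).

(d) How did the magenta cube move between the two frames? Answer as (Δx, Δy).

(2.4, 3.0)

The magenta cube was at about (8.7, 1.8) and moved to about (11.1, 4.8).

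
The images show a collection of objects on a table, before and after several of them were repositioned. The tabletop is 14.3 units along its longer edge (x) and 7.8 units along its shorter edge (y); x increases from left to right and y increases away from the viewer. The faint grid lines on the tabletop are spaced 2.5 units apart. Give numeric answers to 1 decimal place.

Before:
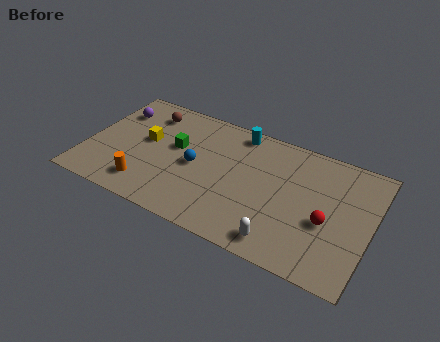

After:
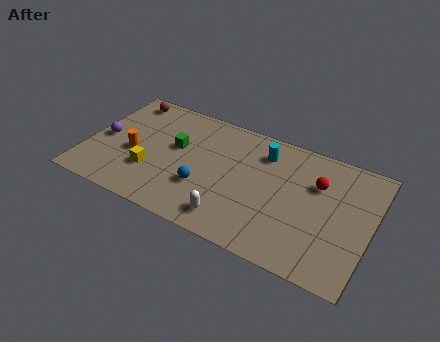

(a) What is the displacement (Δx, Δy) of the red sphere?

(-0.7, 2.1)

The red sphere started near (12.2, 3.2) and ended near (11.5, 5.3).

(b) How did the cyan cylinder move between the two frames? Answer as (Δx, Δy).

(1.4, -0.8)

The cyan cylinder was at about (7.3, 6.9) and moved to about (8.7, 6.1).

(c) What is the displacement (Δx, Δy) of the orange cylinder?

(-0.9, 1.8)

The orange cylinder started near (3.3, 1.5) and ended near (2.4, 3.3).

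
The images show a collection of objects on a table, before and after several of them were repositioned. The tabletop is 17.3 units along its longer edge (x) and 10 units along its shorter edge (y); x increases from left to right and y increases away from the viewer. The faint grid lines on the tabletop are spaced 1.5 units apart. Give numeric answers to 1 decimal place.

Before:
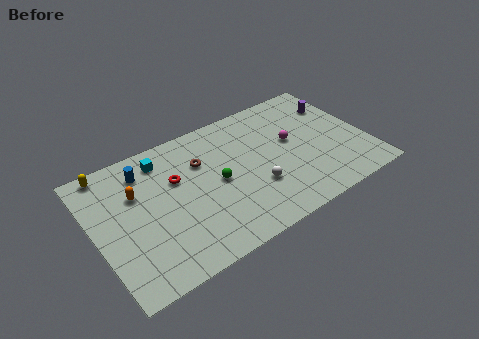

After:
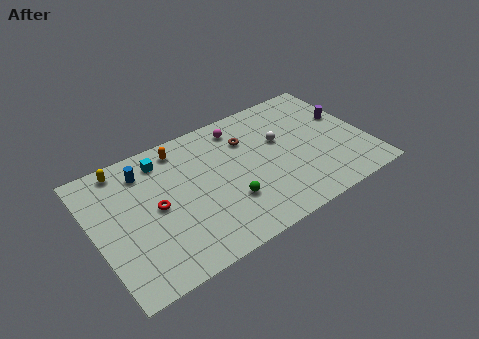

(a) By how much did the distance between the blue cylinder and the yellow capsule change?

-0.9

Before: roughly 2.4 units apart; after: 1.5. That's 0.9 units closer together.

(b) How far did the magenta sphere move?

4.0

The magenta sphere moved from about (12.7, 5.7) to (9.7, 8.4), a distance of √(3.0² + 2.7²) ≈ 4.0.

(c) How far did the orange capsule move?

3.7

The orange capsule was near (2.8, 6.6) before and (5.9, 8.6) after, so it travelled √(3.1² + 2.0²) ≈ 3.7 units.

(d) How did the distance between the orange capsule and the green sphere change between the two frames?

+0.7

Before: roughly 5.2 units apart; after: 5.9. That's 0.7 units further apart.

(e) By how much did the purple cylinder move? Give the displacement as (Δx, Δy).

(0.3, -1.2)

The purple cylinder was at about (16.0, 7.3) and moved to about (16.3, 6.1).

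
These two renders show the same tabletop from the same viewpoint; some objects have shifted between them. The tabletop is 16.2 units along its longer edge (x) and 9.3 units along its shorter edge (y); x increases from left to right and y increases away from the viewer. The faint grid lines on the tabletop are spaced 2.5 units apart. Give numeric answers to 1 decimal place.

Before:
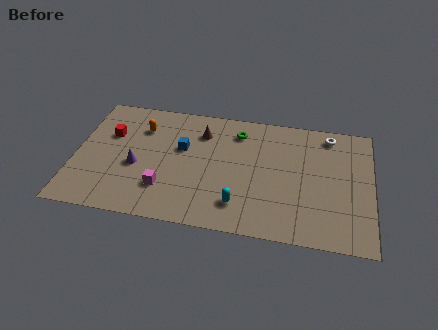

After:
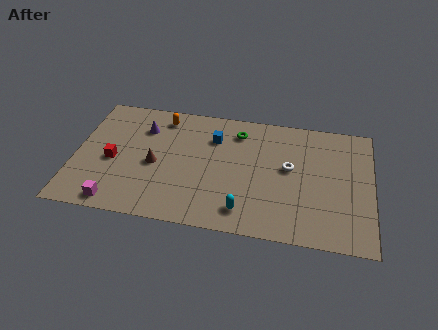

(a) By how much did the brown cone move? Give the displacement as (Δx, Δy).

(-2.4, -2.9)

The brown cone was at about (6.8, 7.1) and moved to about (4.4, 4.2).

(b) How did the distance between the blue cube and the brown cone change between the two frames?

+2.3

Before: roughly 1.7 units apart; after: 4.0. That's 2.3 units further apart.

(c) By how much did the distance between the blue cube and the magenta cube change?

+4.4

The distance was about 3.3 in the first image and 7.7 in the second, so they moved 4.4 units further apart.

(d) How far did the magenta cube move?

2.9

The magenta cube moved from about (5.0, 2.5) to (2.5, 1.0), a distance of √(2.5² + 1.5²) ≈ 2.9.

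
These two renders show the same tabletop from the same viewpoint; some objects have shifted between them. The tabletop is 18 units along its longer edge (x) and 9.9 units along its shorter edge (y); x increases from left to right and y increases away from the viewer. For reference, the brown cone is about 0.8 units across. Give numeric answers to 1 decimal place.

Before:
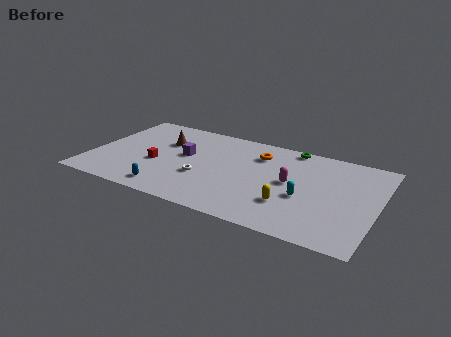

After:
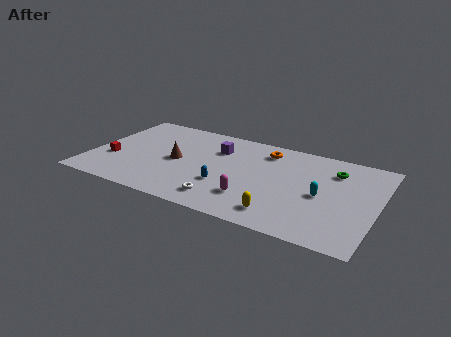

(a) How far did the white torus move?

2.5

The white torus moved from about (7.2, 3.6) to (8.8, 1.7), a distance of √(1.6² + 1.9²) ≈ 2.5.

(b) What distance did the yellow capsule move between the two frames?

1.3

The yellow capsule was near (12.8, 2.9) before and (12.4, 1.7) after, so it travelled √(0.4² + 1.2²) ≈ 1.3 units.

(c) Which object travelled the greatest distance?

the blue capsule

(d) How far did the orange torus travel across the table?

0.7

The orange torus was near (10.3, 7.5) before and (10.7, 8.1) after, so it travelled √(0.4² + 0.6²) ≈ 0.7 units.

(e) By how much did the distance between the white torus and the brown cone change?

+0.4

They were about 4.2 units apart before and 4.6 after — 0.4 units further apart.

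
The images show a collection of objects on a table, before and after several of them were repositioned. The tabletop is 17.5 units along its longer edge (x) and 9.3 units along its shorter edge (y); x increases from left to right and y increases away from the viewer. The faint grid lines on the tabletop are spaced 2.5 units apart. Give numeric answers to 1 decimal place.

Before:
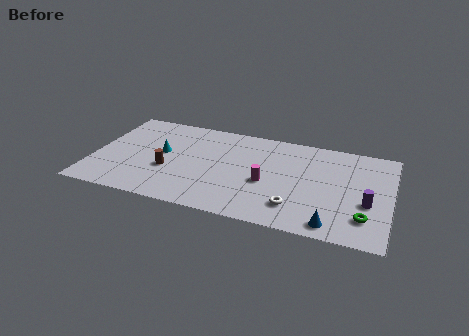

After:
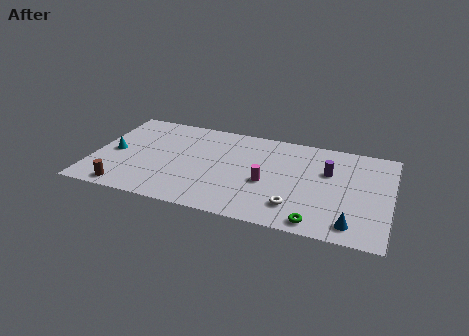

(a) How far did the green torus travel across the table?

3.0

From (16.1, 2.2) to (13.4, 1.0), the green torus covered √(2.7² + 1.2²) ≈ 3.0 units.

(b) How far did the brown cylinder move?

3.4

The brown cylinder was near (4.5, 3.5) before and (2.2, 1.0) after, so it travelled √(2.3² + 2.5²) ≈ 3.4 units.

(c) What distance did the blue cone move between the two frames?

1.1

The blue cone moved from about (14.3, 1.1) to (15.4, 1.4), a distance of √(1.1² + 0.3²) ≈ 1.1.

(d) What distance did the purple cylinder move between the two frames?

3.4

The purple cylinder moved from about (16.2, 3.6) to (13.8, 6.0), a distance of √(2.4² + 2.4²) ≈ 3.4.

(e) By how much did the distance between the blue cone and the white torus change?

+1.0

Before: roughly 2.4 units apart; after: 3.4. That's 1.0 units further apart.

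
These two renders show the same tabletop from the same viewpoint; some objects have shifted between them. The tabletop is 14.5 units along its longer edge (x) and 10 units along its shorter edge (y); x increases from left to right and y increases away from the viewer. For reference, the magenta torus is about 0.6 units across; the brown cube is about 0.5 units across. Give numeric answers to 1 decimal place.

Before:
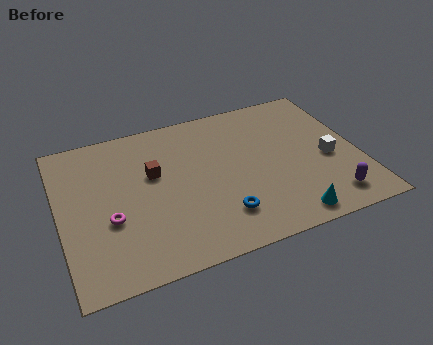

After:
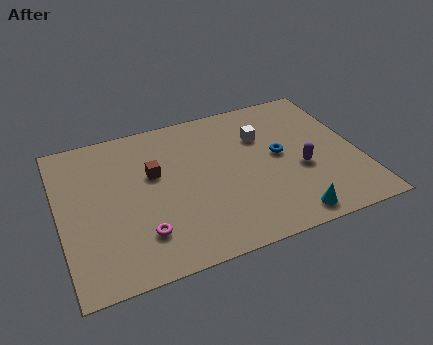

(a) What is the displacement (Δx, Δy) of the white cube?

(-3.0, 2.6)

From the two frames, the white cube sits at roughly (13.0, 4.3) before and (10.0, 6.9) after.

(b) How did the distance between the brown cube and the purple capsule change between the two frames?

-2.0

The distance was about 9.3 in the first image and 7.3 in the second, so they moved 2.0 units closer together.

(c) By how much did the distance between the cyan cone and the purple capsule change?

+0.9

Before: roughly 2.2 units apart; after: 3.1. That's 0.9 units further apart.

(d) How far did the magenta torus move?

2.0

From (2.3, 3.8) to (3.7, 2.4), the magenta torus covered √(1.4² + 1.4²) ≈ 2.0 units.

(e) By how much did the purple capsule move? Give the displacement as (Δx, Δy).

(-1.1, 2.4)

From the two frames, the purple capsule sits at roughly (12.7, 1.6) before and (11.6, 4.0) after.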